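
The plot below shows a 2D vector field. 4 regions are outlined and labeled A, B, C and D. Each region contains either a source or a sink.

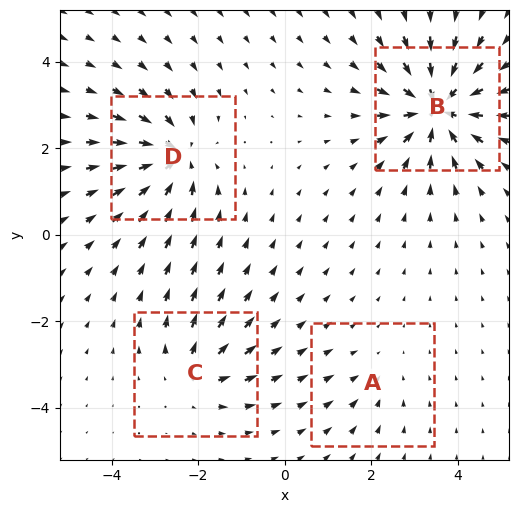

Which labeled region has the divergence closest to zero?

Divergence at each region's feature centre — A: about -2, B: about -8, C: about +4, D: about -6. Region A is closest to zero.

A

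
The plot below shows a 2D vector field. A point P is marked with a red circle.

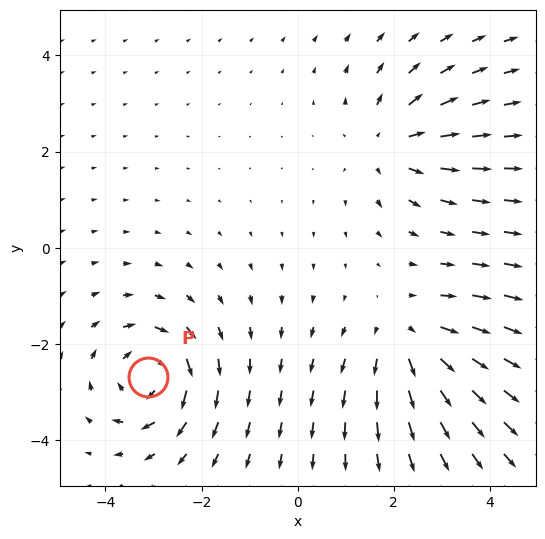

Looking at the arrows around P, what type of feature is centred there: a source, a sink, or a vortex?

vortex

At P (-3.1, -2.7) the arrows circulate clockwise. Divergence ≈0, curl about -5 — near-zero divergence with nonzero curl is a vortex.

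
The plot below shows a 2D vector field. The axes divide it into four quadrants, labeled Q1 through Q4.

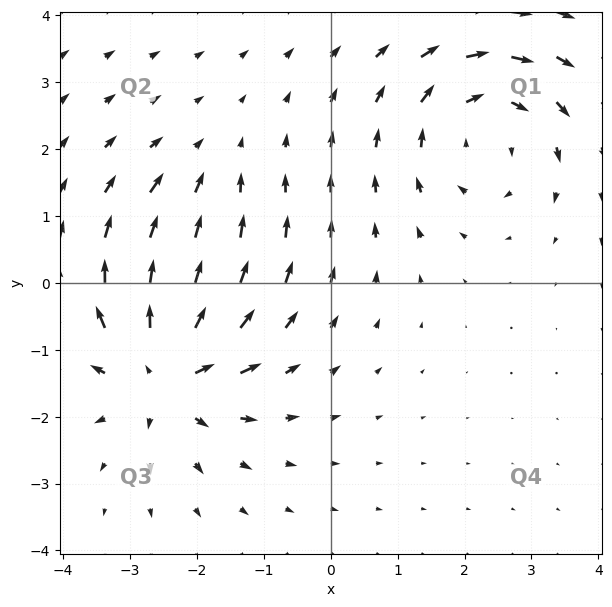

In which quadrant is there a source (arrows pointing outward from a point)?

Q3

The source sits at approximately (-2.5, -1.3), which lies in quadrant Q3. The divergence there is about +5, positive as expected for a source.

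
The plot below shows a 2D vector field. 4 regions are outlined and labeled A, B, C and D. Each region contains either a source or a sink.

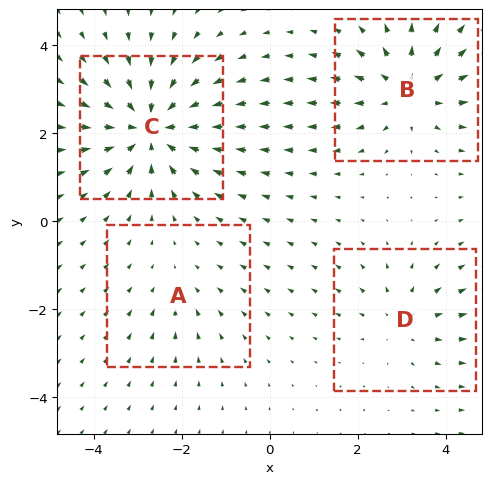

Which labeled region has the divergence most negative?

Divergence at each region's feature centre — A: about -2, B: about +5, C: about -6, D: about +3. Region C is most negative.

C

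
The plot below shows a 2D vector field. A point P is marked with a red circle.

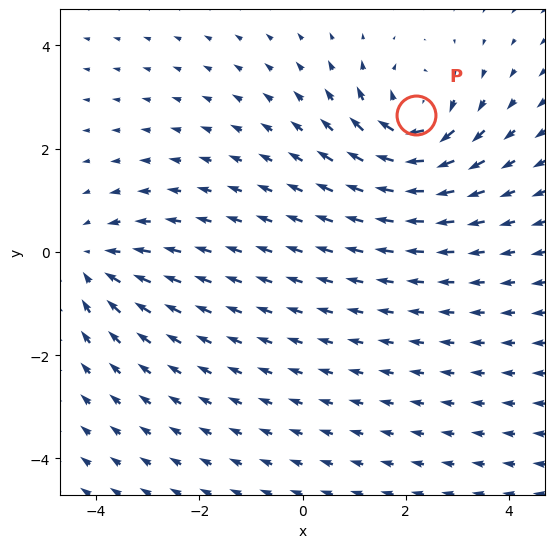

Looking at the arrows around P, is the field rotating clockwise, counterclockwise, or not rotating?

Near P at (2.2, 2.6) the arrows circulate clockwise. The curl (z-component) there is about -5; negative curl means clockwise rotation.

clockwise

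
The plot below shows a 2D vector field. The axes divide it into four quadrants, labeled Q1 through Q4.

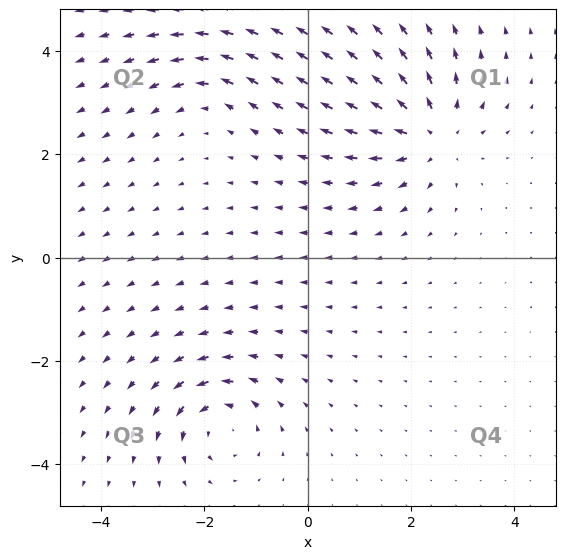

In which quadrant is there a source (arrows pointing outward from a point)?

The source sits at approximately (2.4, 2.4), which lies in quadrant Q1. The divergence there is about +5, positive as expected for a source.

Q1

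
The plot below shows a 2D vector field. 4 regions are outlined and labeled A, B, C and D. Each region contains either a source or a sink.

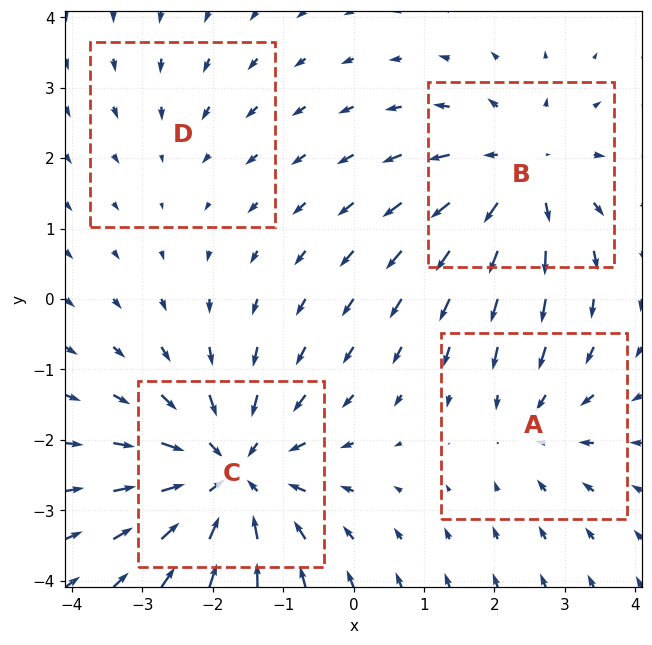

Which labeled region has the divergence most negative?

Divergence at each region's feature centre — A: about -3, B: about +4, C: about -6, D: about -2. Region C is most negative.

C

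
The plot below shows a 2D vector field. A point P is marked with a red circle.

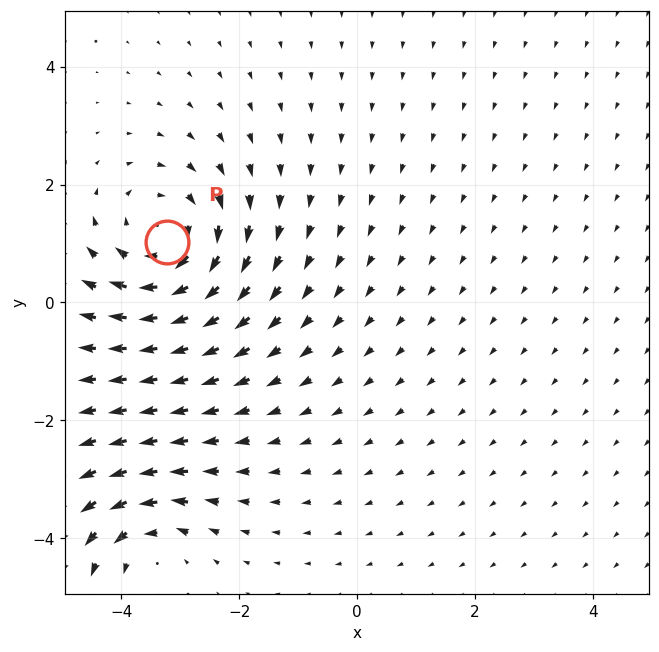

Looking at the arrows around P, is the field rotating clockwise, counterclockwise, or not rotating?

clockwise

Near P at (-3.2, 1.0) the arrows circulate clockwise. The curl (z-component) there is about -4; negative curl means clockwise rotation.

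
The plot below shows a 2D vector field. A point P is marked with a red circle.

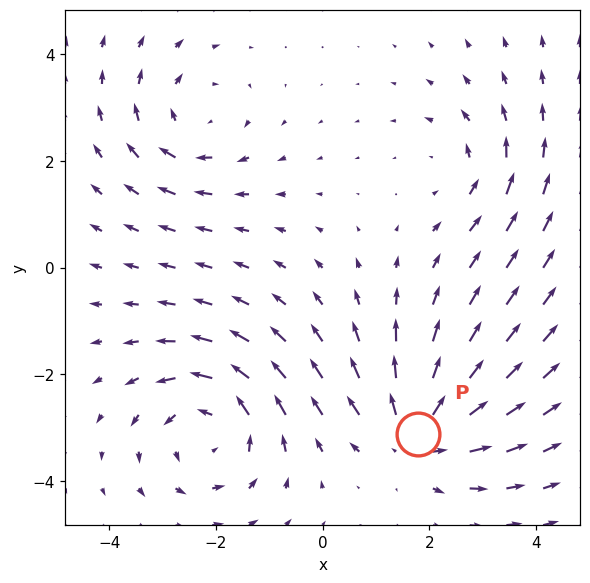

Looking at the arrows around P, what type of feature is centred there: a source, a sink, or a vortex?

At P (1.8, -3.1) the arrows spread outward. Divergence about +5, curl ≈0 — positive divergence with near-zero curl is a source.

source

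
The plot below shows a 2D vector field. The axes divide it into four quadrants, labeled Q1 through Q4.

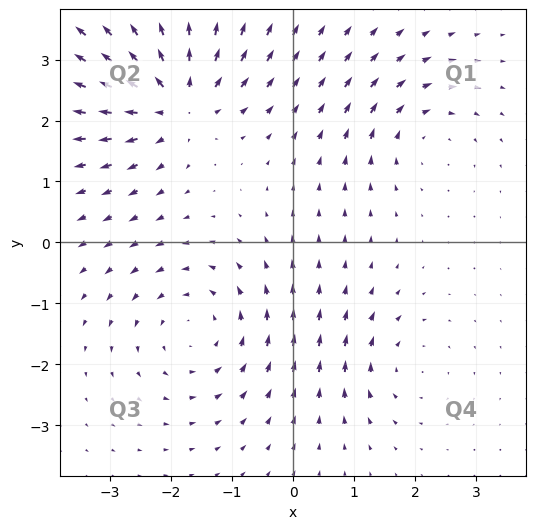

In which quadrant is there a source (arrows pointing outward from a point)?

The source sits at approximately (-1.9, 2.3), which lies in quadrant Q2. The divergence there is about +5, positive as expected for a source.

Q2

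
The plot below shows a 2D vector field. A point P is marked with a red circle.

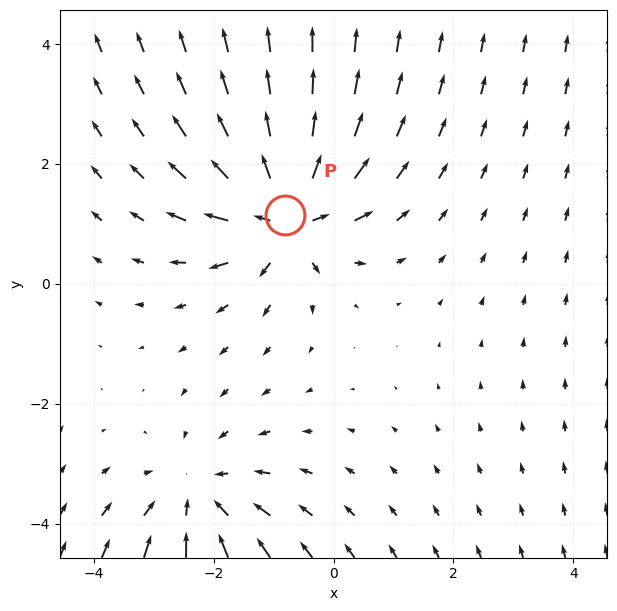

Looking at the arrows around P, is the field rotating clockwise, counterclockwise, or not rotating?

Near P at (-0.8, 1.1) the arrows show no circulation. The curl there is ≈0.

not rotating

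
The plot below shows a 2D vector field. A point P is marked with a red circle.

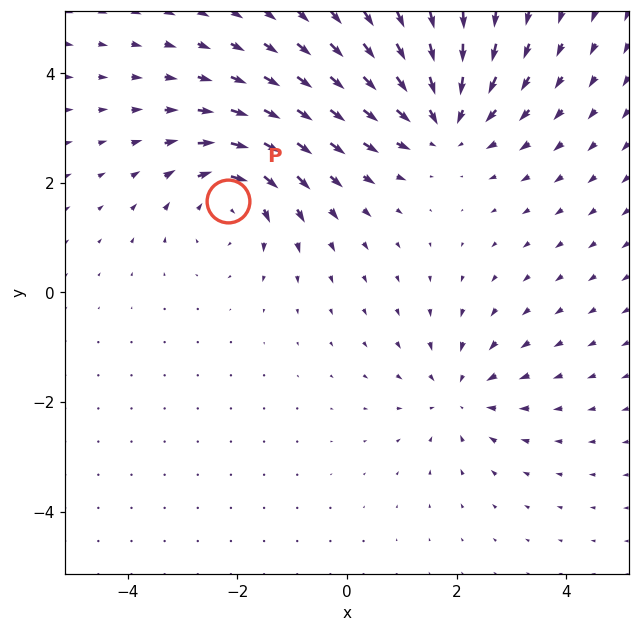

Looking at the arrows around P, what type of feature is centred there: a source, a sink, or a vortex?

vortex

At P (-2.2, 1.7) the arrows circulate clockwise. Divergence ≈0, curl about -4 — near-zero divergence with nonzero curl is a vortex.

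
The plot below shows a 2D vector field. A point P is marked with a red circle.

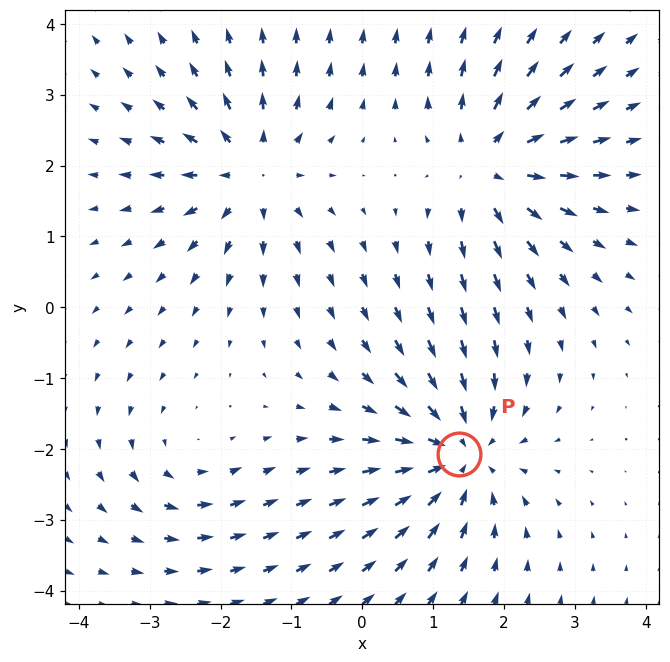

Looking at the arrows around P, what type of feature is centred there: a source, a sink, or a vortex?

At P (1.4, -2.1) the arrows converge inward. Divergence about -5, curl ≈0 — negative divergence with near-zero curl is a sink.

sink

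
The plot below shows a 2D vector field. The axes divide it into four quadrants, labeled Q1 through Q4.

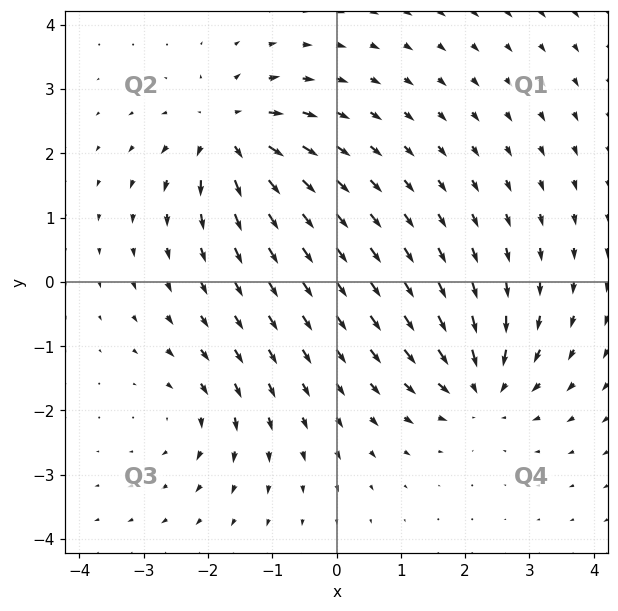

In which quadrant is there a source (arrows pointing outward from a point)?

Q2

The source sits at approximately (-1.7, 2.3), which lies in quadrant Q2. The divergence there is about +7, positive as expected for a source.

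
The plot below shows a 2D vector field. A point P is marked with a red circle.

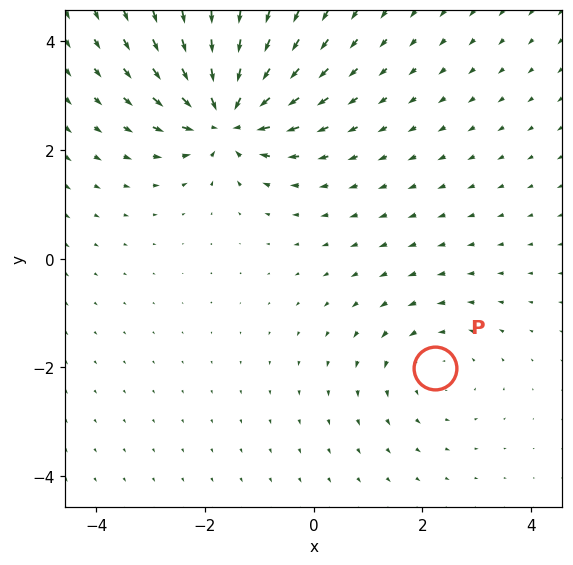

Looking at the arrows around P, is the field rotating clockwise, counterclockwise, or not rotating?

counterclockwise

Near P at (2.2, -2.0) the arrows circulate counterclockwise. The curl (z-component) there is about +2; positive curl means counterclockwise rotation.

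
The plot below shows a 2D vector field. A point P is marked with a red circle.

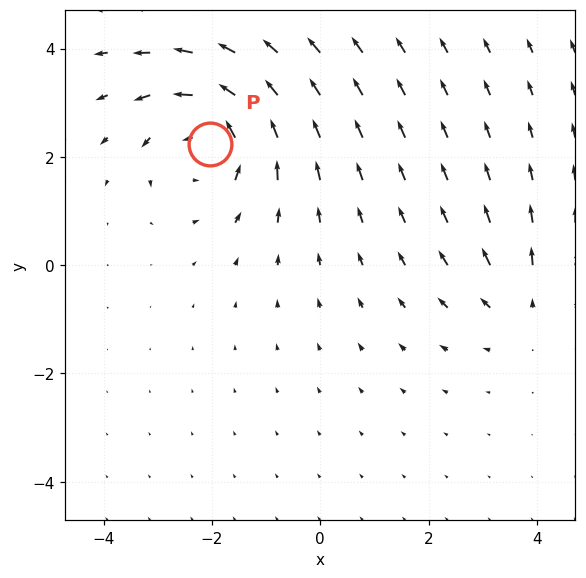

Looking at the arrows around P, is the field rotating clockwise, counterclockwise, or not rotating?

counterclockwise

Near P at (-2.0, 2.2) the arrows circulate counterclockwise. The curl (z-component) there is about +5; positive curl means counterclockwise rotation.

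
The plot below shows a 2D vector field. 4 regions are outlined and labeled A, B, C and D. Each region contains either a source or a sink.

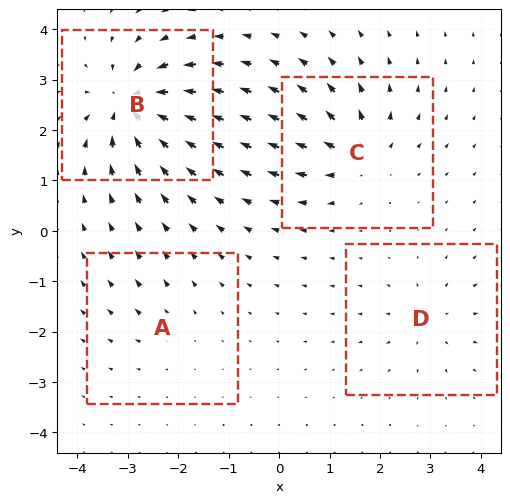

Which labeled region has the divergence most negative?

Divergence at each region's feature centre — A: about +2, B: about -9, C: about +6, D: about +4. Region B is most negative.

B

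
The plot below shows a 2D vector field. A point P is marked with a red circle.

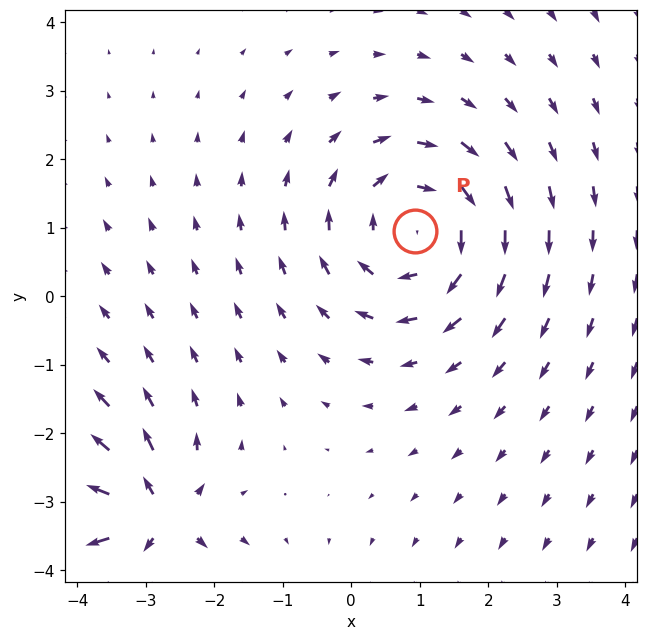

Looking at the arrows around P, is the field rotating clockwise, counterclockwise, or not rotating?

clockwise

Near P at (0.9, 1.0) the arrows circulate clockwise. The curl (z-component) there is about -3; negative curl means clockwise rotation.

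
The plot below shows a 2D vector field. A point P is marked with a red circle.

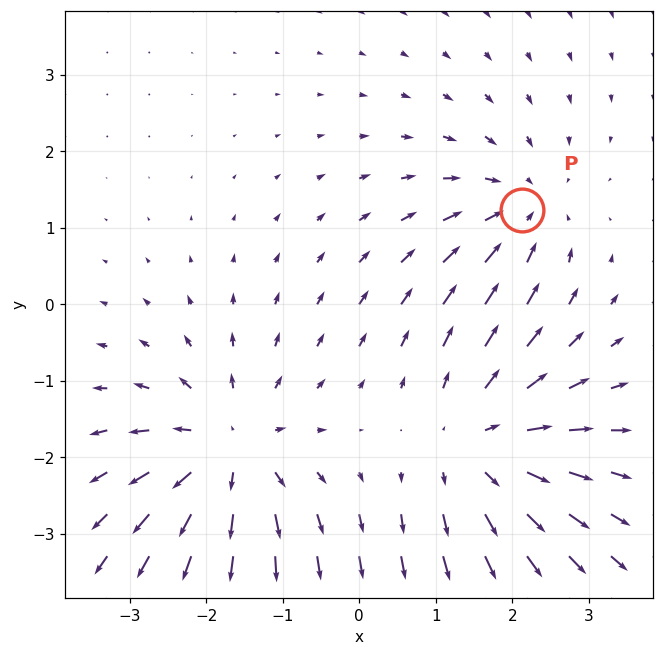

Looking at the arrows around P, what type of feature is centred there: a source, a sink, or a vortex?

At P (2.1, 1.2) the arrows converge inward. Divergence about -4, curl ≈0 — negative divergence with near-zero curl is a sink.

sink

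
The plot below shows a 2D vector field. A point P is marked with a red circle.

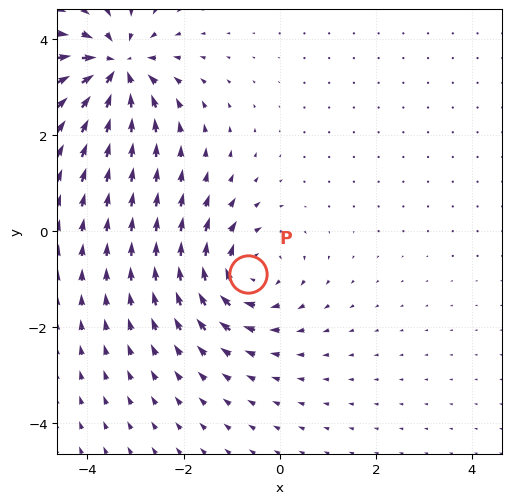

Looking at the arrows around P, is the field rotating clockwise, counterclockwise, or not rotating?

Near P at (-0.7, -0.9) the arrows circulate clockwise. The curl (z-component) there is about -4; negative curl means clockwise rotation.

clockwise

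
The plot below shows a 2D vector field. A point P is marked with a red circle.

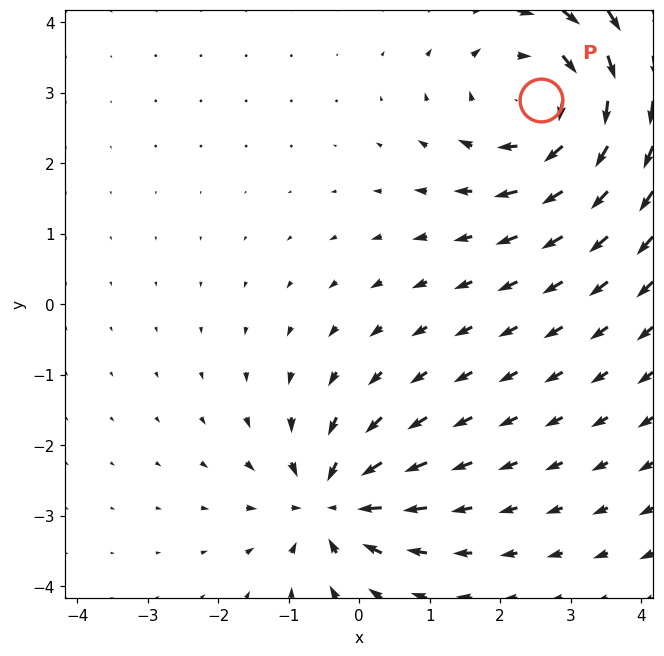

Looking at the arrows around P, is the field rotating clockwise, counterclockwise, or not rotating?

Near P at (2.6, 2.9) the arrows circulate clockwise. The curl (z-component) there is about -3; negative curl means clockwise rotation.

clockwise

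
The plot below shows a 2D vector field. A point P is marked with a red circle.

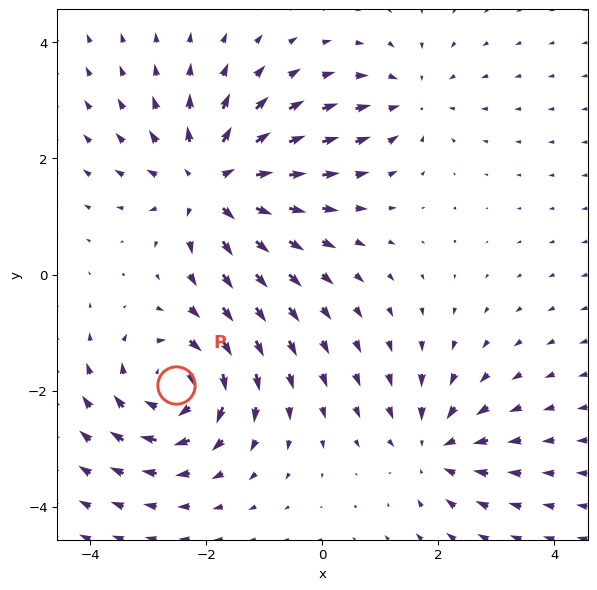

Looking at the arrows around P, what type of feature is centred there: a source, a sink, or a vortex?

vortex

At P (-2.5, -1.9) the arrows circulate clockwise. Divergence ≈0, curl about -5 — near-zero divergence with nonzero curl is a vortex.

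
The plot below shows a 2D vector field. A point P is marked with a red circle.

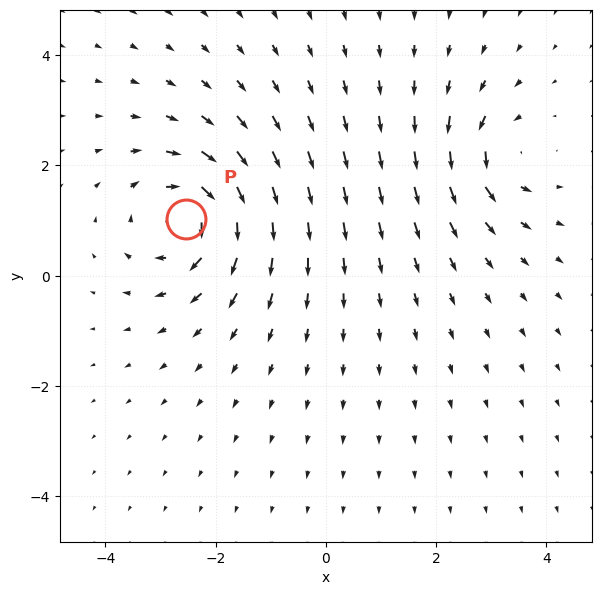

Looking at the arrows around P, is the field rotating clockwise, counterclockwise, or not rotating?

Near P at (-2.5, 1.0) the arrows circulate clockwise. The curl (z-component) there is about -5; negative curl means clockwise rotation.

clockwise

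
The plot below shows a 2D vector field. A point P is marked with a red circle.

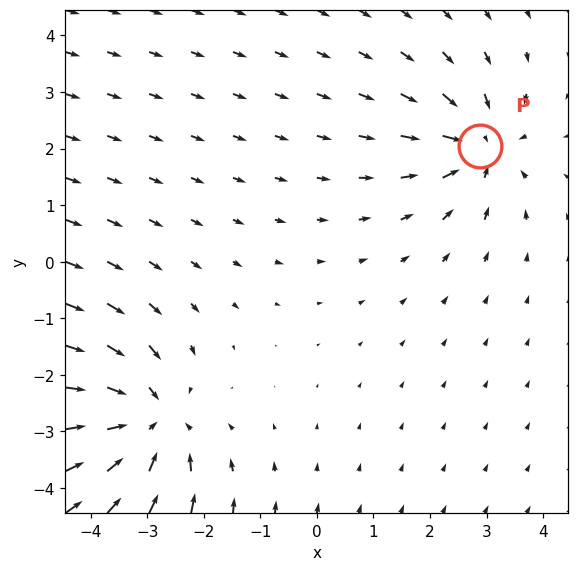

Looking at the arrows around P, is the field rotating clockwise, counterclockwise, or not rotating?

Near P at (2.9, 2.0) the arrows show no circulation. The curl there is ≈0.

not rotating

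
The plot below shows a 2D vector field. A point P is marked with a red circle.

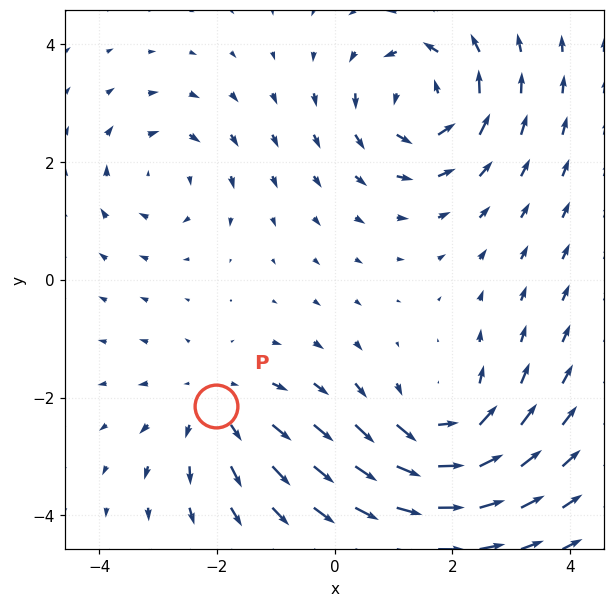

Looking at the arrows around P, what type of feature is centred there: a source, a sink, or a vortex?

At P (-2.0, -2.1) the arrows spread outward. Divergence about +3, curl ≈0 — positive divergence with near-zero curl is a source.

source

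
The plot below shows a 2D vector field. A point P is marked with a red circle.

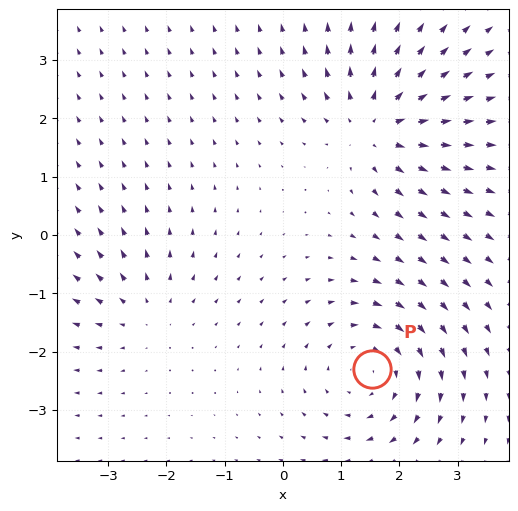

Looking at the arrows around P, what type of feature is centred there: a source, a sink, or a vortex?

vortex

At P (1.5, -2.3) the arrows circulate clockwise. Divergence ≈0, curl about -4 — near-zero divergence with nonzero curl is a vortex.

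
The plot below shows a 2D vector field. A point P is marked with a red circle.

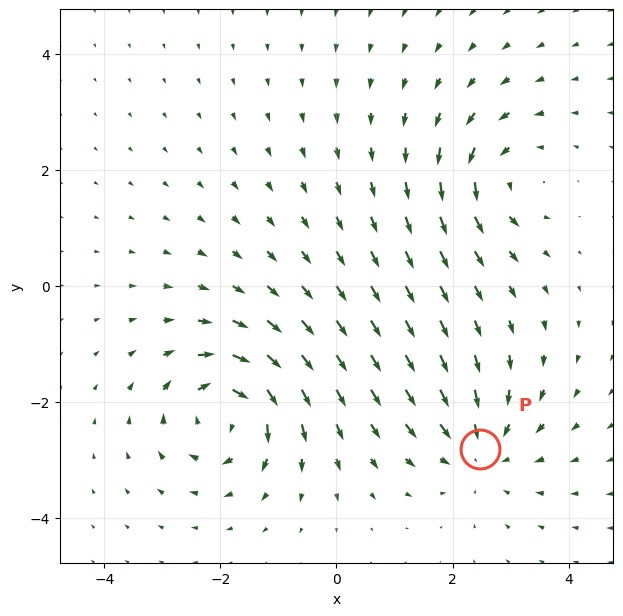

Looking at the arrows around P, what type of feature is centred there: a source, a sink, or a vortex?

sink

At P (2.5, -2.8) the arrows converge inward. Divergence about -4, curl ≈0 — negative divergence with near-zero curl is a sink.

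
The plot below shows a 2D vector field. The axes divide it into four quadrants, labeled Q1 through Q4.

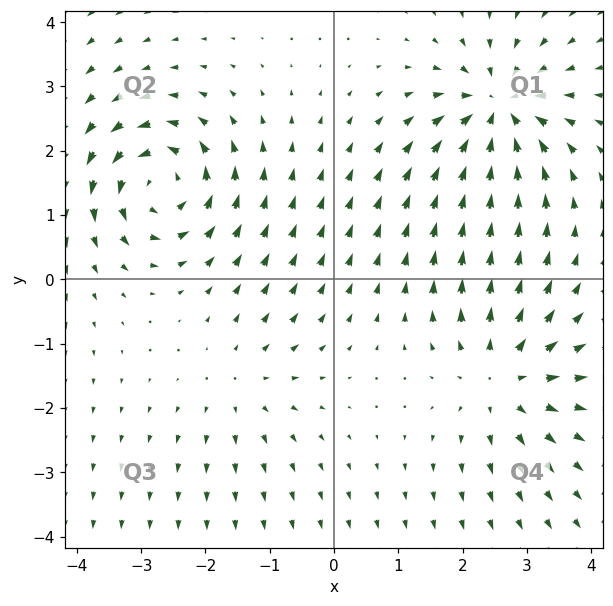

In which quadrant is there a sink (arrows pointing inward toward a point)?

Q1

The sink sits at approximately (2.6, 2.6), which lies in quadrant Q1. The divergence there is about -7, negative as expected for a sink.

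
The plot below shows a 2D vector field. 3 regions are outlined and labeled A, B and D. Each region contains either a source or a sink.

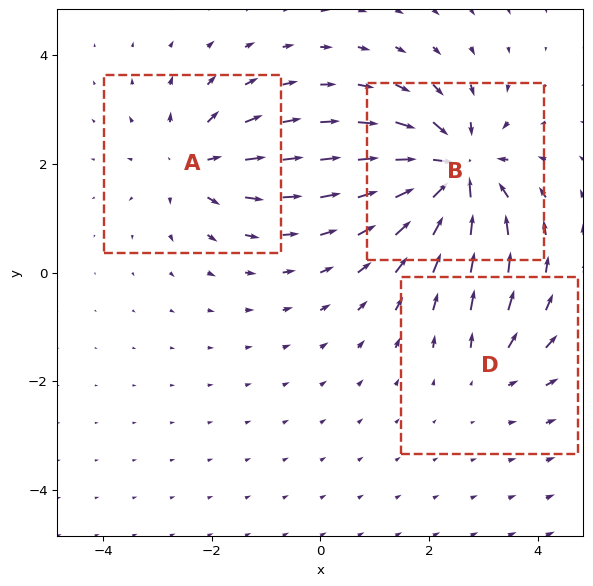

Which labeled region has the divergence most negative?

Divergence at each region's feature centre — A: about +3, B: about -6, D: about +2. Region B is most negative.

B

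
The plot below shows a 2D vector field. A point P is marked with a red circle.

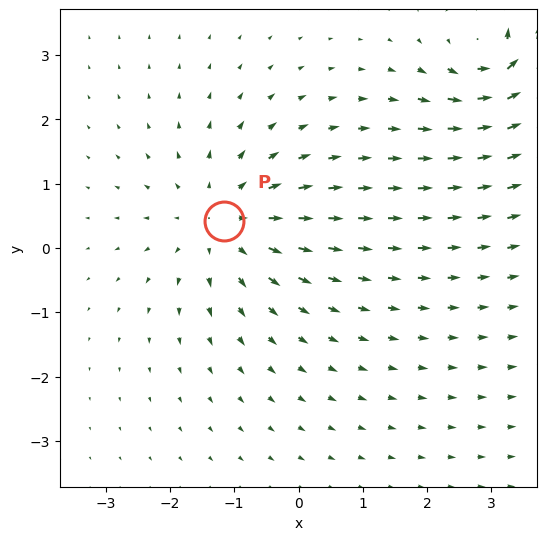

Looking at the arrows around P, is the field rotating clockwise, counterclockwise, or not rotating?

Near P at (-1.2, 0.4) the arrows show no circulation. The curl there is ≈0.

not rotating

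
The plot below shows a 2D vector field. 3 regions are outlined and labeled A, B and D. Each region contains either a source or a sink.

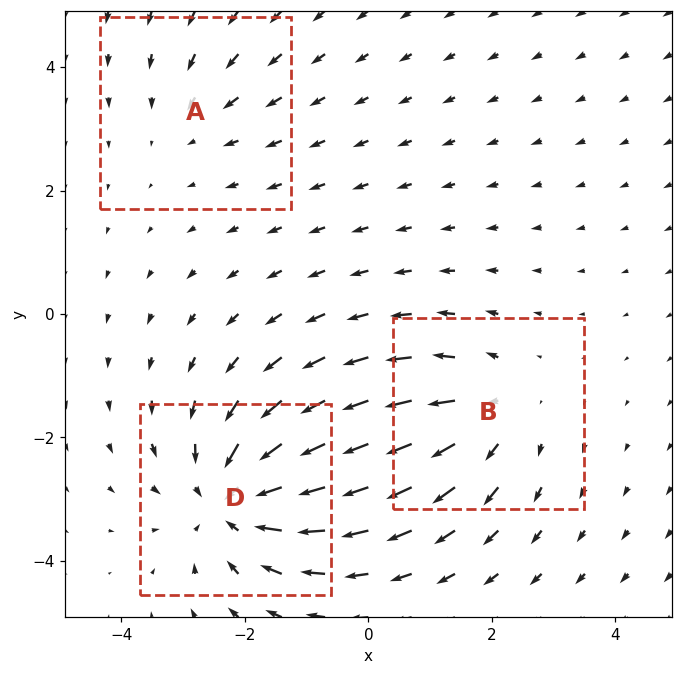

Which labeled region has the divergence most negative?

D

Divergence at each region's feature centre — A: about -2, B: about +3, D: about -4. Region D is most negative.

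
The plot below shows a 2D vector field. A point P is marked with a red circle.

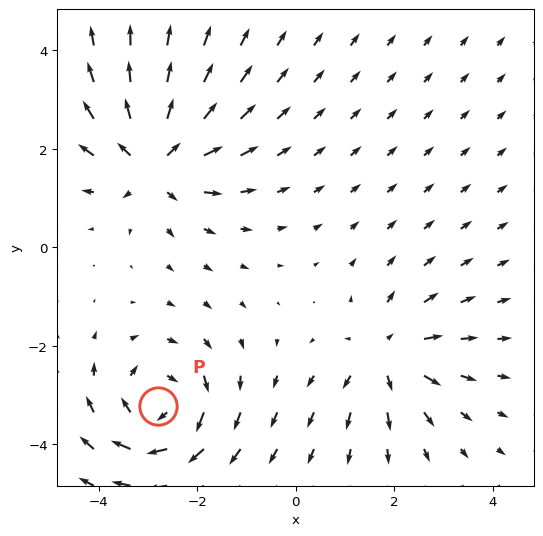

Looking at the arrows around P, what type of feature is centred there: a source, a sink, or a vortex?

vortex

At P (-2.8, -3.2) the arrows circulate clockwise. Divergence ≈0, curl about -5 — near-zero divergence with nonzero curl is a vortex.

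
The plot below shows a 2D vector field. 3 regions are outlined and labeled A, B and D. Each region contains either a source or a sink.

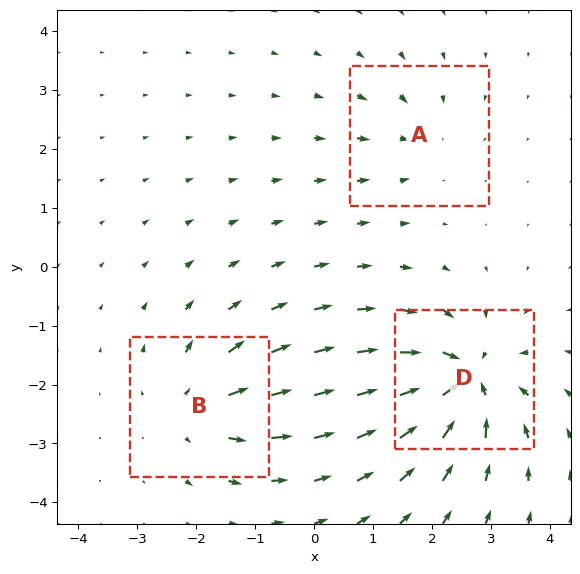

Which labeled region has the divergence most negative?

Divergence at each region's feature centre — A: about -2, B: about +4, D: about -6. Region D is most negative.

D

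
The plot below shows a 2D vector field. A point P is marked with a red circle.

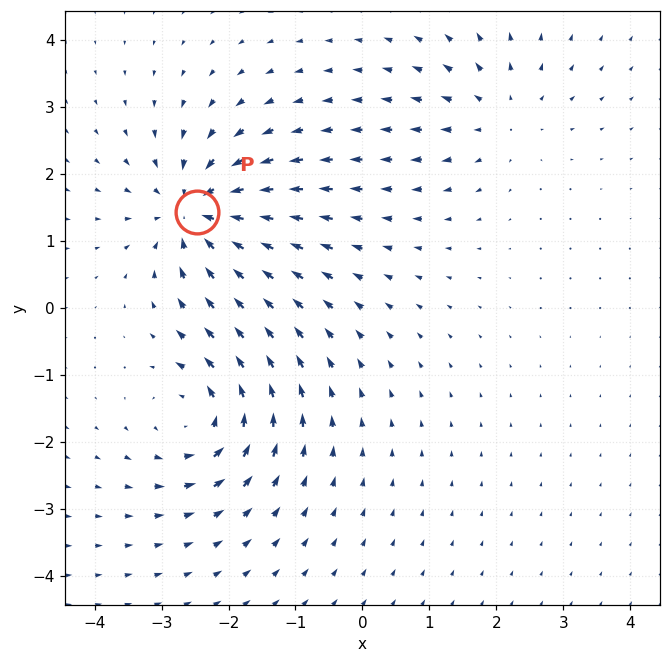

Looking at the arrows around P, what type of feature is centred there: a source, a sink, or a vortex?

sink

At P (-2.5, 1.4) the arrows converge inward. Divergence about -6, curl ≈0 — negative divergence with near-zero curl is a sink.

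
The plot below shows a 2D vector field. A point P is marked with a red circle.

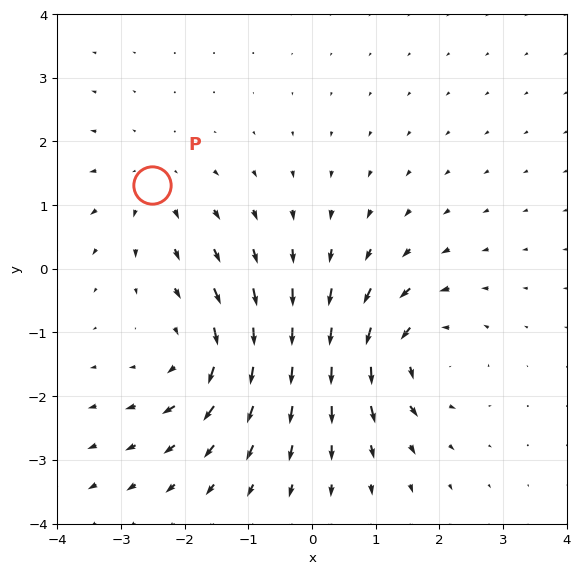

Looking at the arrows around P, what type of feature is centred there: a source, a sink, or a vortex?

source

At P (-2.5, 1.3) the arrows spread outward. Divergence about +3, curl ≈0 — positive divergence with near-zero curl is a source.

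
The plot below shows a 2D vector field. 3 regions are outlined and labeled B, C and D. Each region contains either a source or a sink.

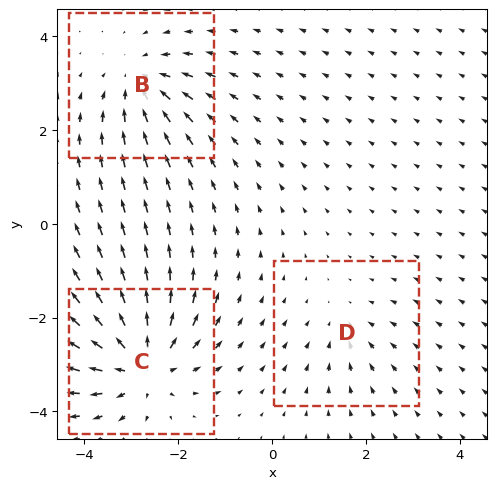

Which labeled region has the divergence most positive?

C

Divergence at each region's feature centre — B: about -4, C: about +5, D: about -2. Region C is most positive.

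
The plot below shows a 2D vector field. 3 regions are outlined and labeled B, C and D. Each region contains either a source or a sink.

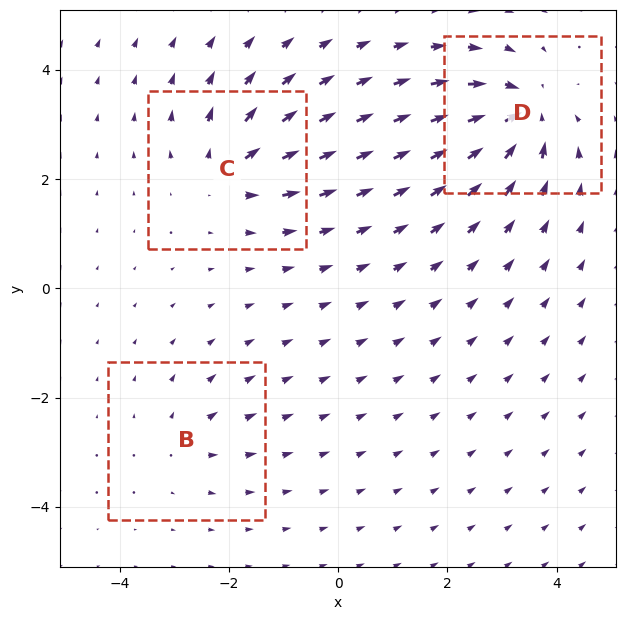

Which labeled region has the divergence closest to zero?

Divergence at each region's feature centre — B: about +2, C: about +4, D: about -6. Region B is closest to zero.

B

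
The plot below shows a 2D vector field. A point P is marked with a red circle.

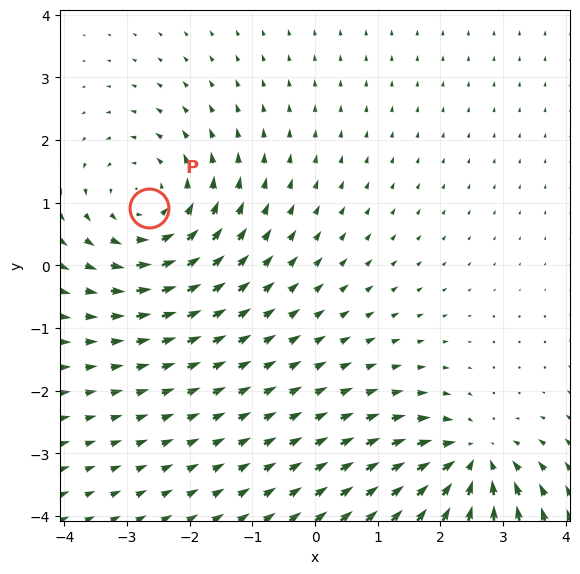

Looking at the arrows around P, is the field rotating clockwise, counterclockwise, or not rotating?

counterclockwise

Near P at (-2.6, 0.9) the arrows circulate counterclockwise. The curl (z-component) there is about +4; positive curl means counterclockwise rotation.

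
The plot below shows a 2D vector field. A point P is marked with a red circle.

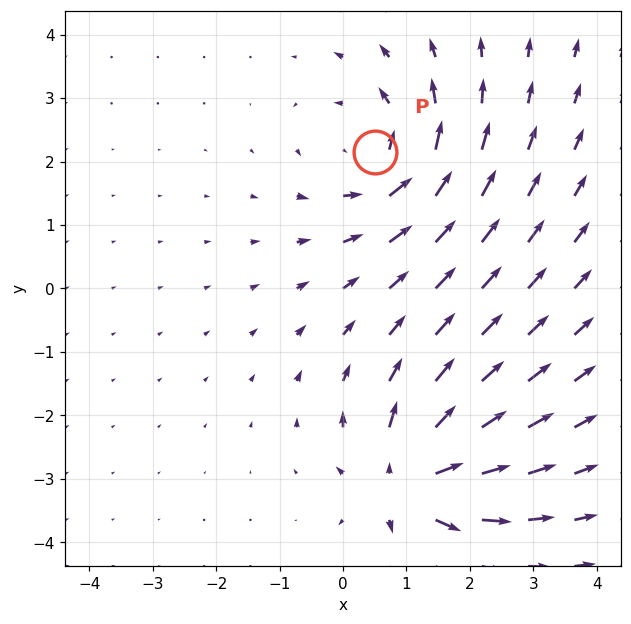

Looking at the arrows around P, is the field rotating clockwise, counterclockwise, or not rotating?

Near P at (0.5, 2.2) the arrows circulate counterclockwise. The curl (z-component) there is about +5; positive curl means counterclockwise rotation.

counterclockwise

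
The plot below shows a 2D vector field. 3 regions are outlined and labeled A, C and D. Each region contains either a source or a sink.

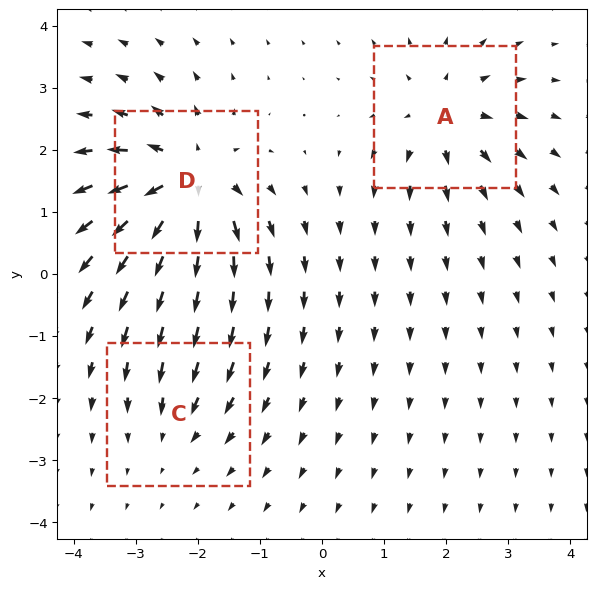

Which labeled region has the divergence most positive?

Divergence at each region's feature centre — A: about +4, C: about -2, D: about +6. Region D is most positive.

D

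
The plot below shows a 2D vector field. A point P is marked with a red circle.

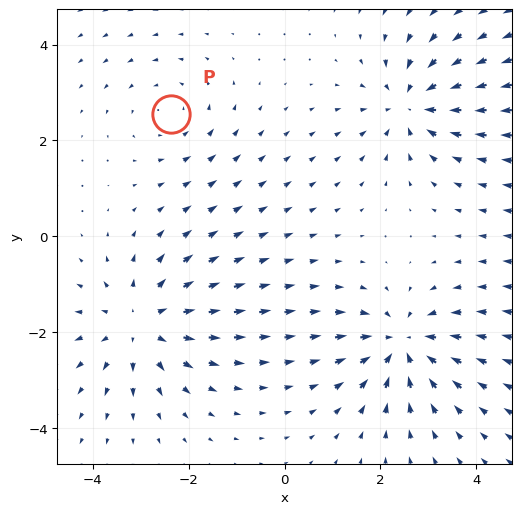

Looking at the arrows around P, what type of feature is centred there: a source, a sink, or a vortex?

At P (-2.4, 2.5) the arrows circulate counterclockwise. Divergence ≈0, curl about +2 — near-zero divergence with nonzero curl is a vortex.

vortex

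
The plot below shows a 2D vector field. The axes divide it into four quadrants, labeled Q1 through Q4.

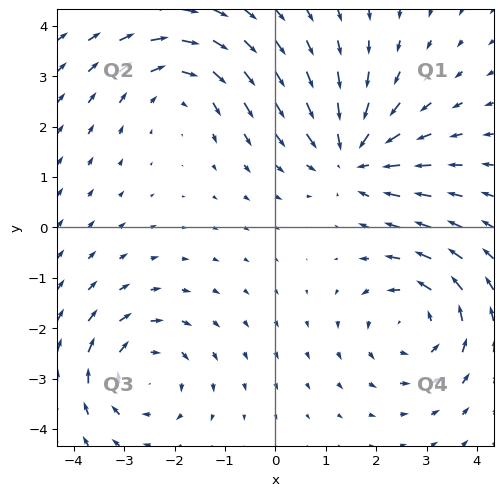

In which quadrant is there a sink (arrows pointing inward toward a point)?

The sink sits at approximately (1.5, 1.4), which lies in quadrant Q1. The divergence there is about -3, negative as expected for a sink.

Q1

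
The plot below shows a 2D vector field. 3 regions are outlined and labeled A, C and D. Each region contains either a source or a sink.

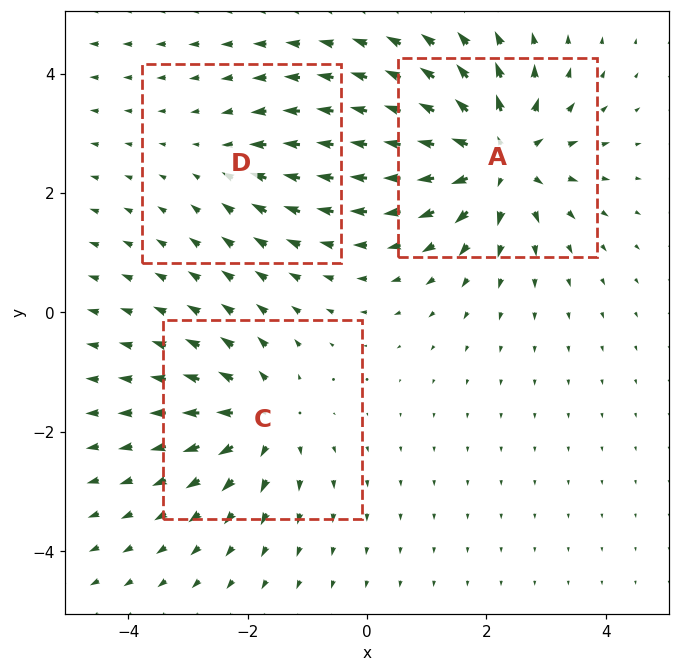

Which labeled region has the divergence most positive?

A

Divergence at each region's feature centre — A: about +5, C: about +4, D: about -2. Region A is most positive.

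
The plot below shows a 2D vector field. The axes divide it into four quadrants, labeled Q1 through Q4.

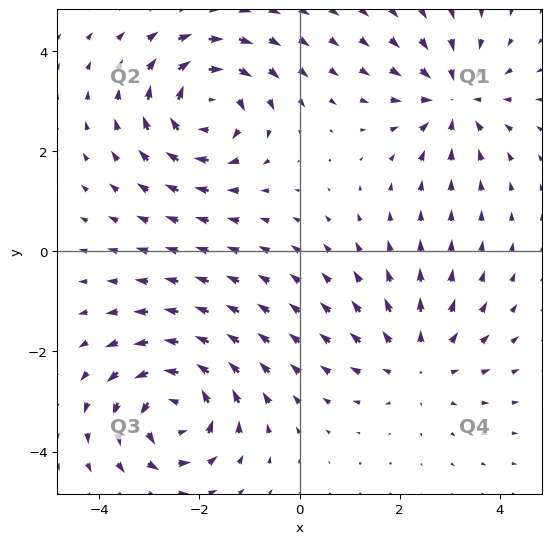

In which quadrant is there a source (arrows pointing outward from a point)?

Q4

The source sits at approximately (2.4, -2.2), which lies in quadrant Q4. The divergence there is about +2, positive as expected for a source.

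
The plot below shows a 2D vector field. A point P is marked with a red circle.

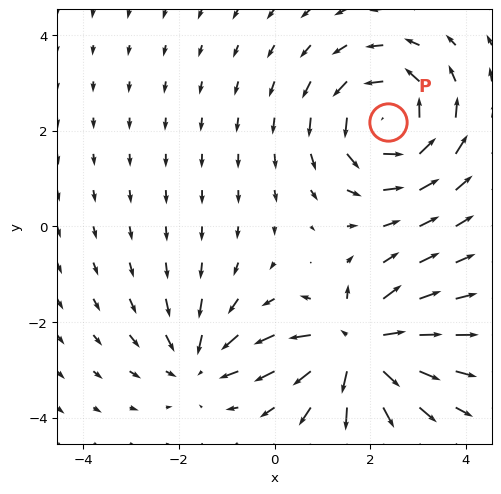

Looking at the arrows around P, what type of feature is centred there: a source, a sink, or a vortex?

vortex

At P (2.4, 2.2) the arrows circulate counterclockwise. Divergence ≈0, curl about +4 — near-zero divergence with nonzero curl is a vortex.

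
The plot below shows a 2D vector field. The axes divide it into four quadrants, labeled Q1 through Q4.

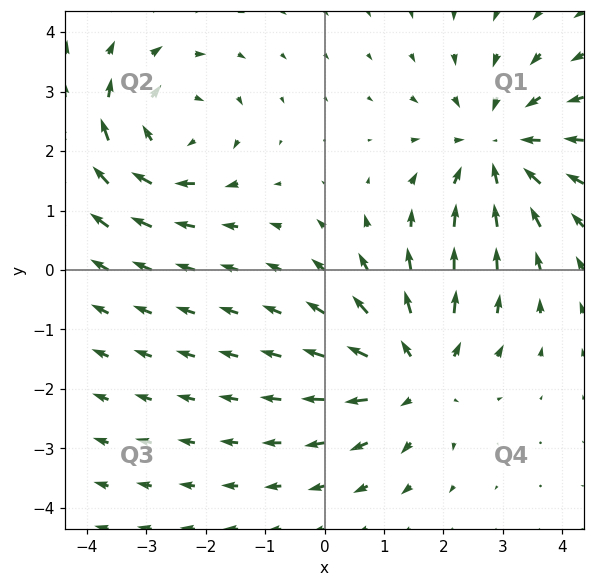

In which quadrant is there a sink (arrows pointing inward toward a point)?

Q1

The sink sits at approximately (2.9, 2.0), which lies in quadrant Q1. The divergence there is about -3, negative as expected for a sink.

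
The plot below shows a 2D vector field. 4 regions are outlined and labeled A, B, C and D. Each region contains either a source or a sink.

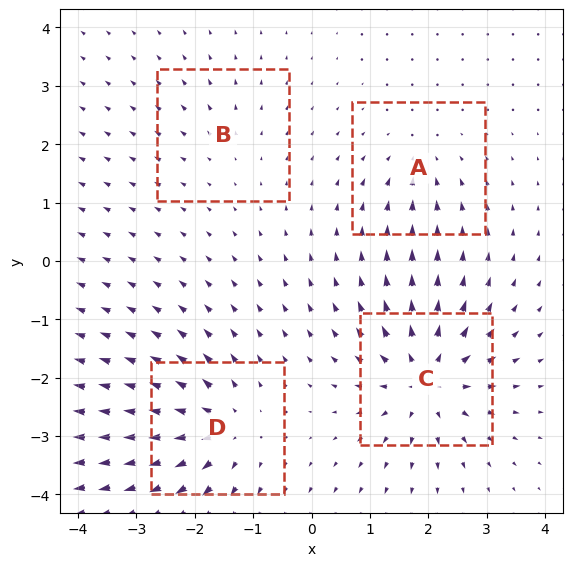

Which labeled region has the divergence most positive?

C

Divergence at each region's feature centre — A: about -4, B: about +2, C: about +8, D: about +6. Region C is most positive.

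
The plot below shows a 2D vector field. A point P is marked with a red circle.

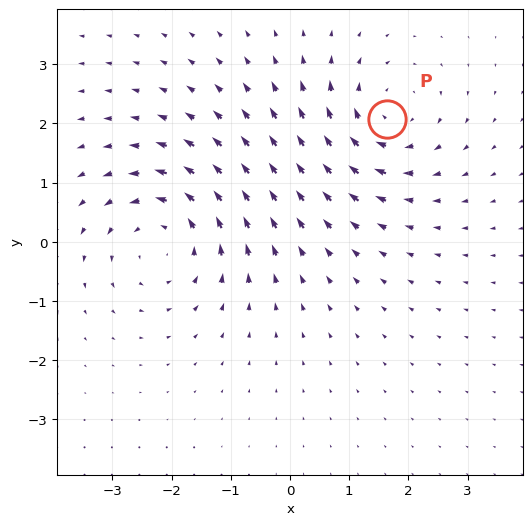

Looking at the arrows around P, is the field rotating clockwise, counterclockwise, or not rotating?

clockwise

Near P at (1.6, 2.1) the arrows circulate clockwise. The curl (z-component) there is about -4; negative curl means clockwise rotation.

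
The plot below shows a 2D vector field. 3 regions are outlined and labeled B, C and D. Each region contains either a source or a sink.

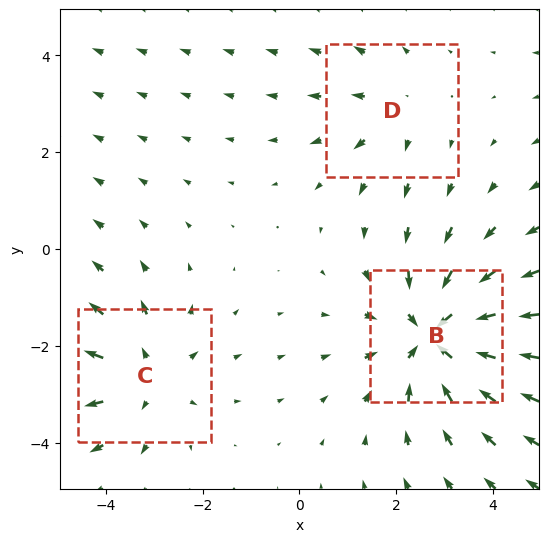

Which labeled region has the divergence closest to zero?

D

Divergence at each region's feature centre — B: about -4, C: about +3, D: about +2. Region D is closest to zero.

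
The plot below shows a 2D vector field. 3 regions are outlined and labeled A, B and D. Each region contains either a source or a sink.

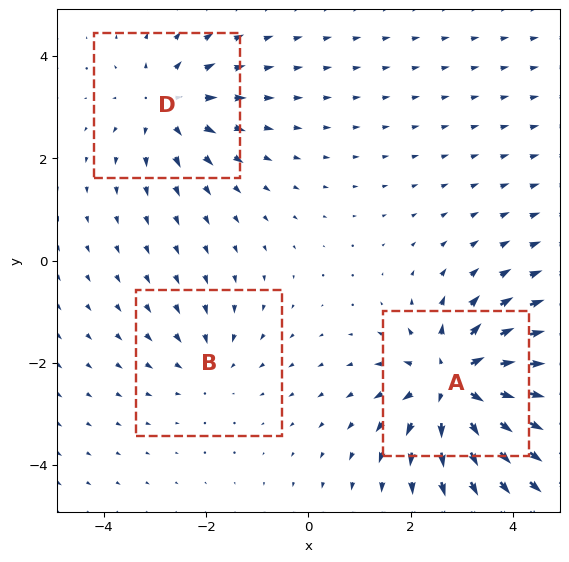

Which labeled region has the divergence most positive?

A

Divergence at each region's feature centre — A: about +6, B: about -2, D: about +3. Region A is most positive.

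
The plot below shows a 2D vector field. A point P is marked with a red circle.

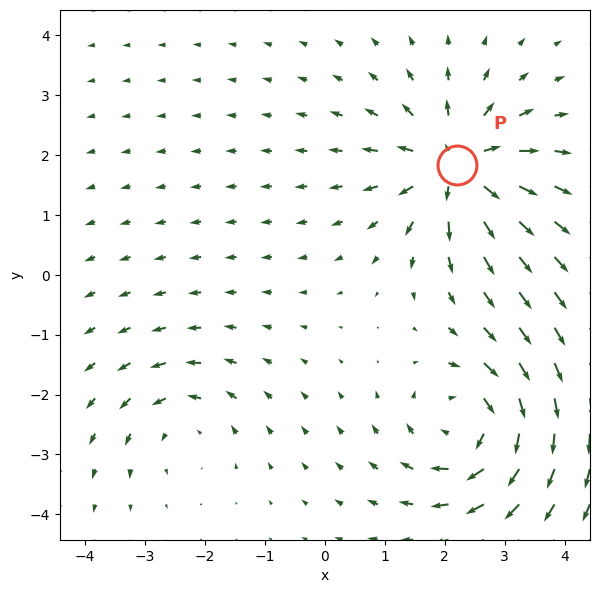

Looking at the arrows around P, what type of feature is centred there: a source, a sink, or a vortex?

source

At P (2.2, 1.8) the arrows spread outward. Divergence about +6, curl ≈0 — positive divergence with near-zero curl is a source.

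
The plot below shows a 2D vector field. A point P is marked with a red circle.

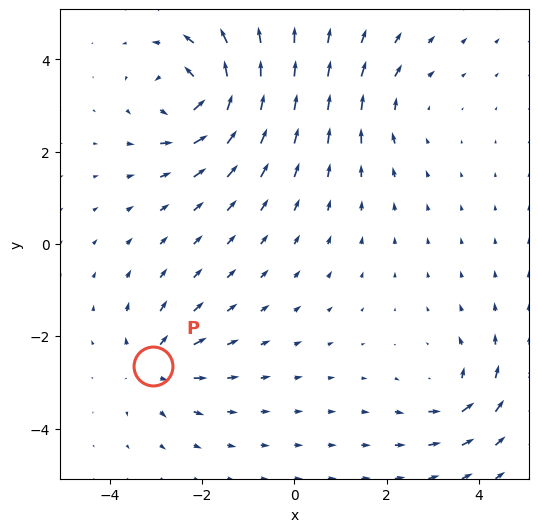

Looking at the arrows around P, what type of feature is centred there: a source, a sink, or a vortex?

source

At P (-3.1, -2.6) the arrows spread outward. Divergence about +4, curl ≈0 — positive divergence with near-zero curl is a source.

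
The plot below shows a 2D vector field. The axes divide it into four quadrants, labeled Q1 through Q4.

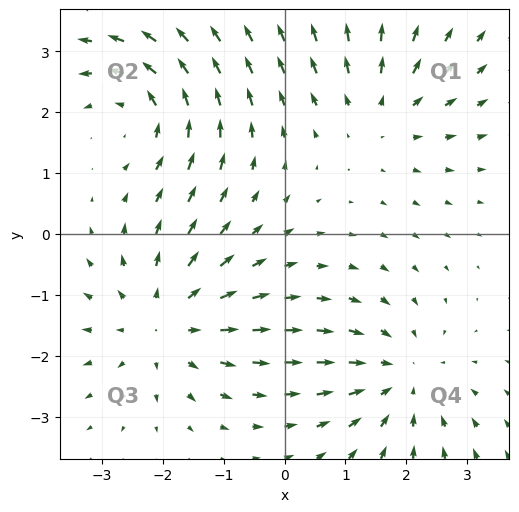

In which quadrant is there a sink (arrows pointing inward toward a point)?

The sink sits at approximately (1.9, -2.4), which lies in quadrant Q4. The divergence there is about -3, negative as expected for a sink.

Q4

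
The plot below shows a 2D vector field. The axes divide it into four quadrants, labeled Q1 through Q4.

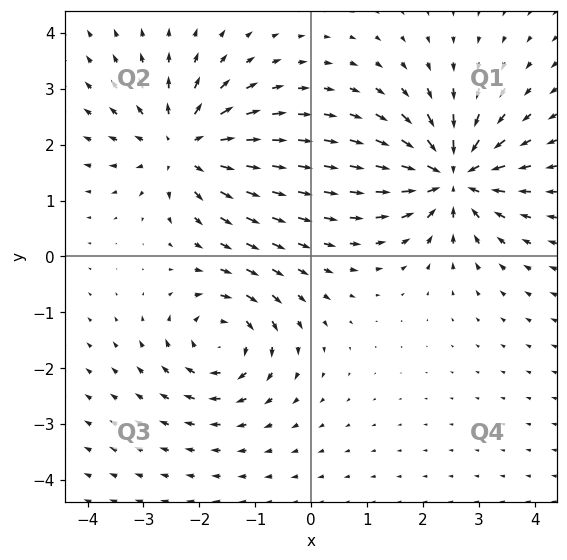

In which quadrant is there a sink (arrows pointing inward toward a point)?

The sink sits at approximately (2.5, 1.4), which lies in quadrant Q1. The divergence there is about -5, negative as expected for a sink.

Q1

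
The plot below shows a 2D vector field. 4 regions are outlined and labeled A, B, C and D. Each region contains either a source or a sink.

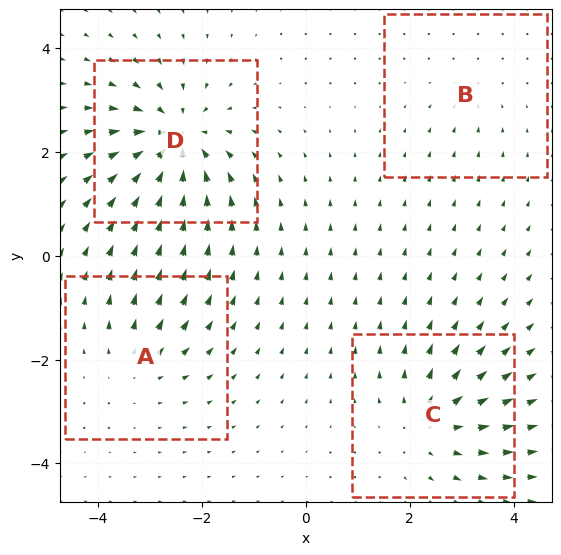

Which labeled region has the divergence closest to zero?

Divergence at each region's feature centre — A: about +4, B: about -2, C: about +5, D: about -8. Region B is closest to zero.

B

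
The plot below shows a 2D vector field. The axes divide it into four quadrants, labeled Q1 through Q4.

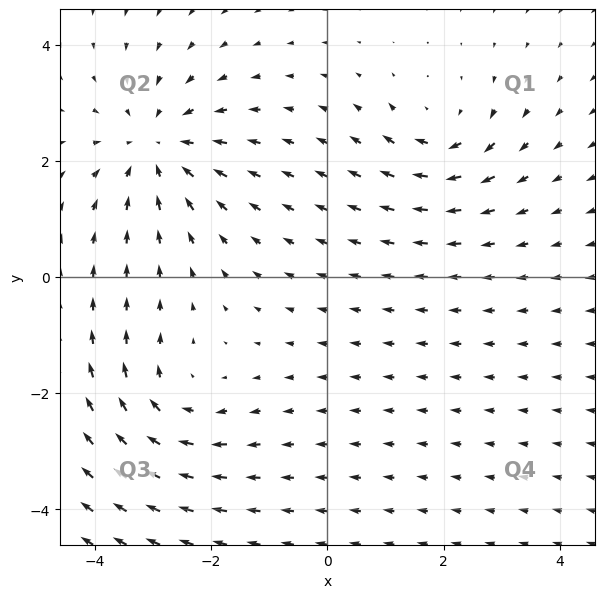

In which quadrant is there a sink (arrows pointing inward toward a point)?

Q2

The sink sits at approximately (-2.9, 2.2), which lies in quadrant Q2. The divergence there is about -4, negative as expected for a sink.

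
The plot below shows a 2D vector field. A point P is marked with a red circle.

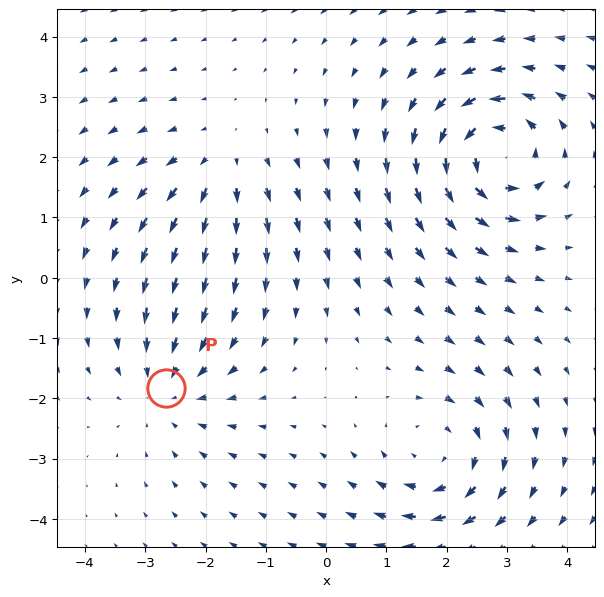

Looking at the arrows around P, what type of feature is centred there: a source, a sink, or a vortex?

At P (-2.6, -1.8) the arrows converge inward. Divergence about -3, curl ≈0 — negative divergence with near-zero curl is a sink.

sink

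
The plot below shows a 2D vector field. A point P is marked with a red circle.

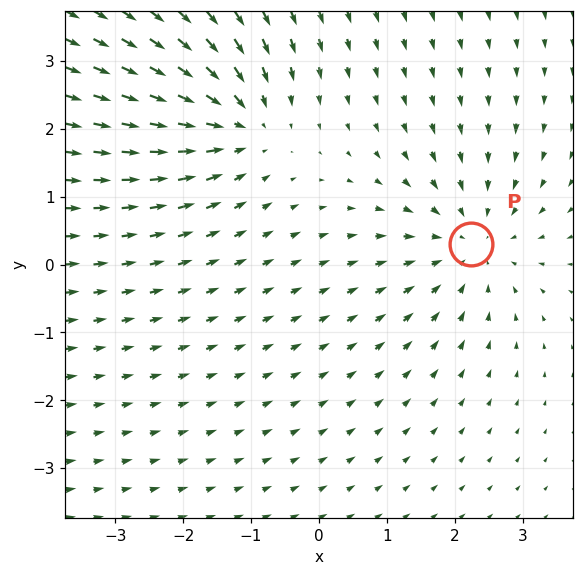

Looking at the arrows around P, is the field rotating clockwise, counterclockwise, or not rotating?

Near P at (2.2, 0.3) the arrows show no circulation. The curl there is ≈0.

not rotating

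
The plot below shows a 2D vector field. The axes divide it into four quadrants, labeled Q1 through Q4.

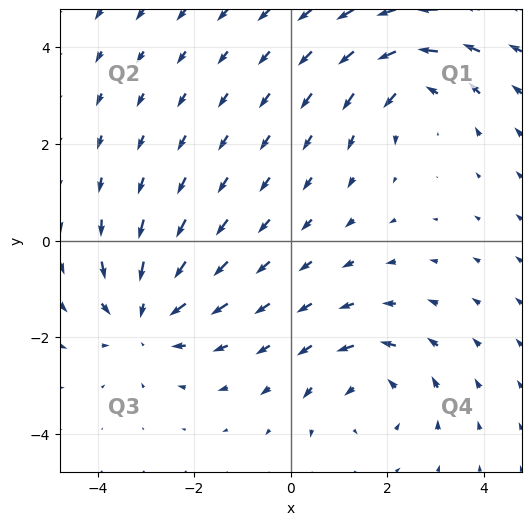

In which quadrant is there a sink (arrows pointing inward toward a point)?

Q3

The sink sits at approximately (-3.0, -1.6), which lies in quadrant Q3. The divergence there is about -3, negative as expected for a sink.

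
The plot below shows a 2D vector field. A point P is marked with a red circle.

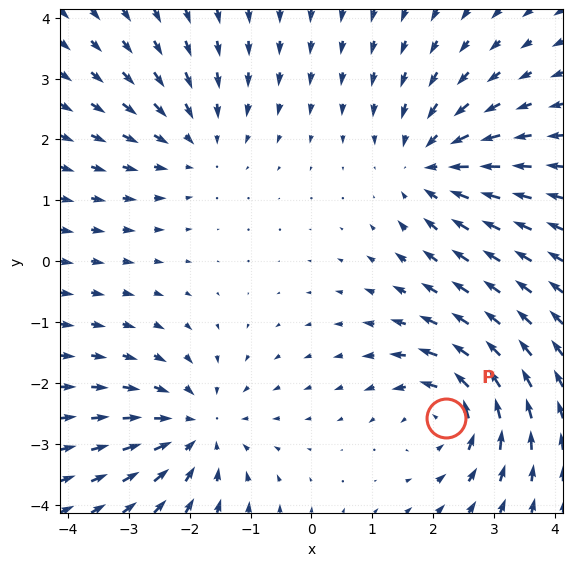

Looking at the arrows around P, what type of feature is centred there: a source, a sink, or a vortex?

vortex

At P (2.2, -2.6) the arrows circulate counterclockwise. Divergence ≈0, curl about +6 — near-zero divergence with nonzero curl is a vortex.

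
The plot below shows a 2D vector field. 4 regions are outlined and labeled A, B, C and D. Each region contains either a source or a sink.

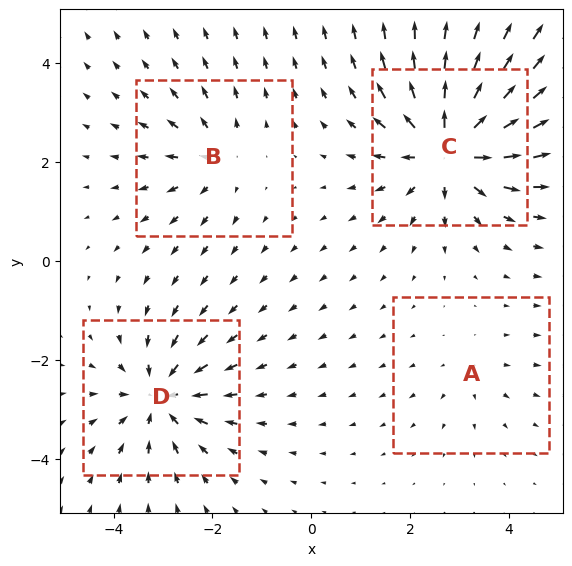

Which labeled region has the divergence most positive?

C

Divergence at each region's feature centre — A: about +2, B: about +4, C: about +8, D: about -6. Region C is most positive.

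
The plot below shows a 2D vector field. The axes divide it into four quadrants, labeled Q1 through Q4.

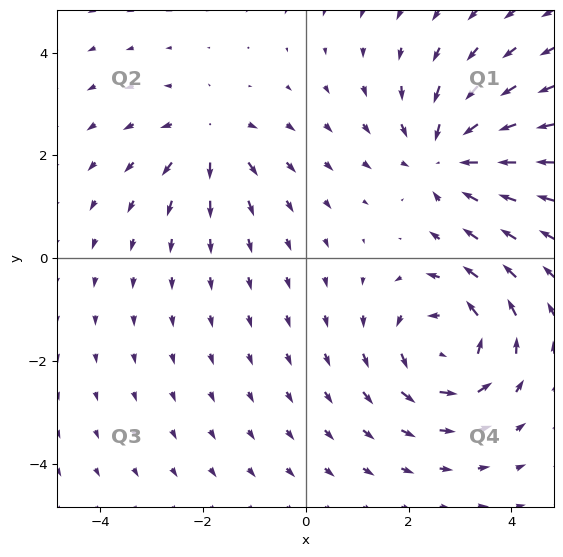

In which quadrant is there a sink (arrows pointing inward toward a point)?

The sink sits at approximately (2.7, 2.0), which lies in quadrant Q1. The divergence there is about -4, negative as expected for a sink.

Q1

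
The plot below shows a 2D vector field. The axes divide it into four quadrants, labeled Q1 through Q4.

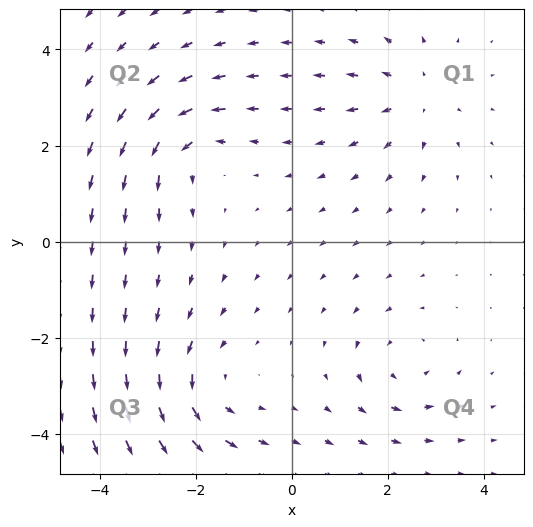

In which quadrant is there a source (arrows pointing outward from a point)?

The source sits at approximately (2.6, 3.0), which lies in quadrant Q1. The divergence there is about +3, positive as expected for a source.

Q1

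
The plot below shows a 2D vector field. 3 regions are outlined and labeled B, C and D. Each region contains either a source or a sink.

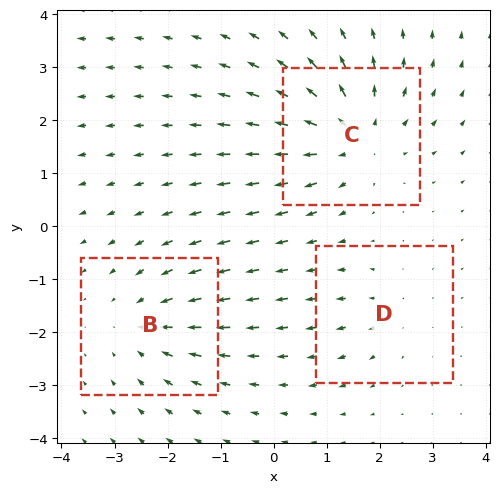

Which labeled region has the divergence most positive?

Divergence at each region's feature centre — B: about -3, C: about +4, D: about +2. Region C is most positive.

C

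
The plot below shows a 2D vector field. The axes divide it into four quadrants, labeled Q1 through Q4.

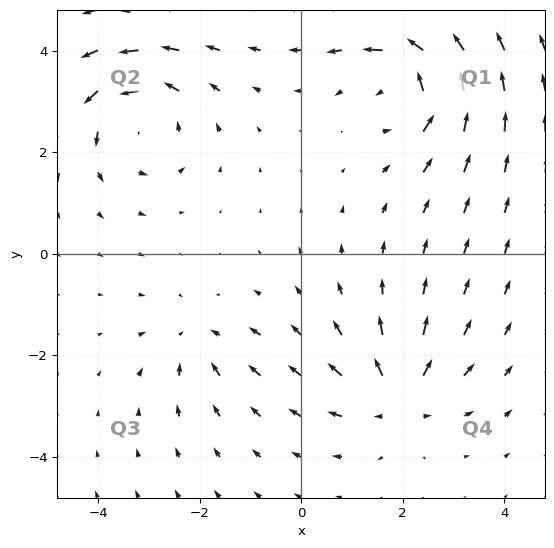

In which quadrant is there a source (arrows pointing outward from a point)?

The source sits at approximately (1.9, -2.8), which lies in quadrant Q4. The divergence there is about +5, positive as expected for a source.

Q4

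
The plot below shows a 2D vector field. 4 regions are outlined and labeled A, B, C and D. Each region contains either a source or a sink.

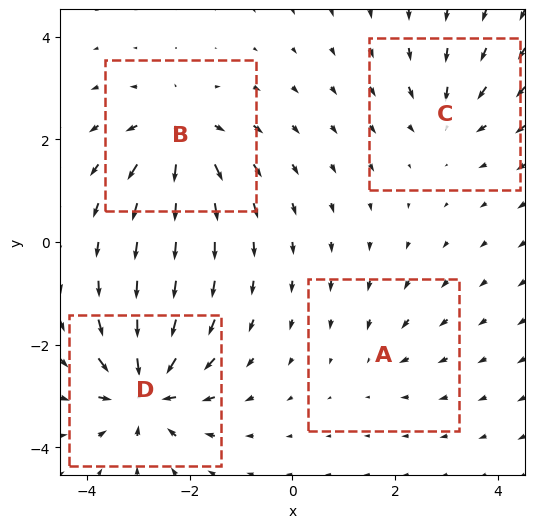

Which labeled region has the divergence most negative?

Divergence at each region's feature centre — A: about -3, B: about +6, C: about -4, D: about -8. Region D is most negative.

D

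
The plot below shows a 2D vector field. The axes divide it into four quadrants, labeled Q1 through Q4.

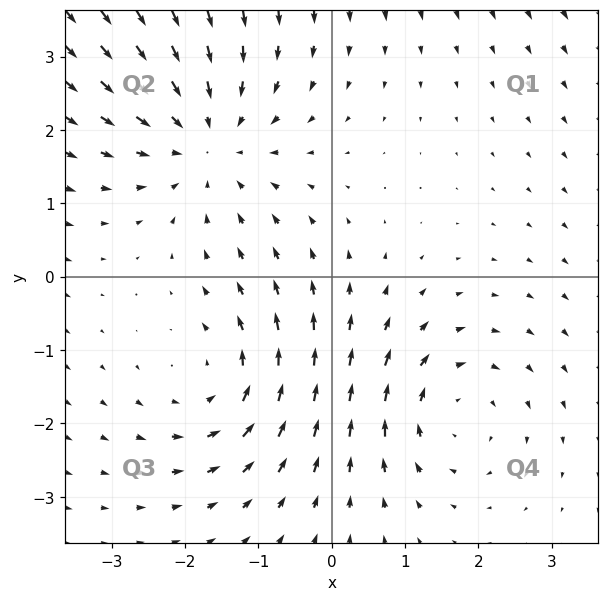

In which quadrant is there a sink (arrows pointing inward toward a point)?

The sink sits at approximately (-1.7, 1.8), which lies in quadrant Q2. The divergence there is about -3, negative as expected for a sink.

Q2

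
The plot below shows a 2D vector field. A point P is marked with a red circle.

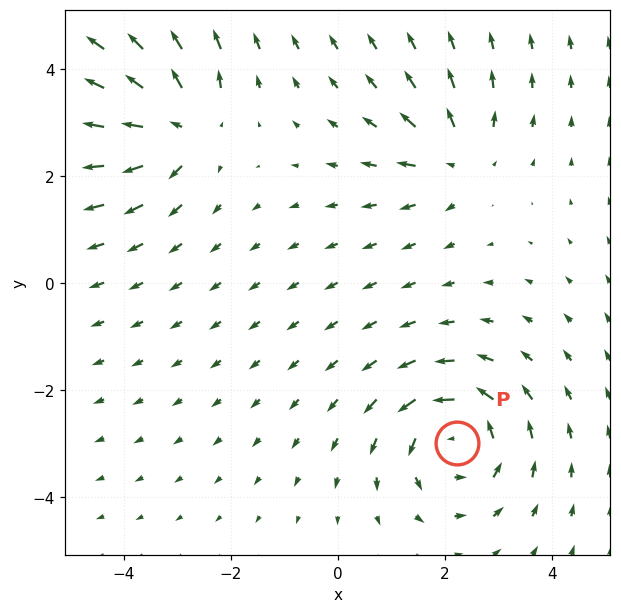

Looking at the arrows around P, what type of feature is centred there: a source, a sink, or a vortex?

At P (2.2, -3.0) the arrows circulate counterclockwise. Divergence ≈0, curl about +5 — near-zero divergence with nonzero curl is a vortex.

vortex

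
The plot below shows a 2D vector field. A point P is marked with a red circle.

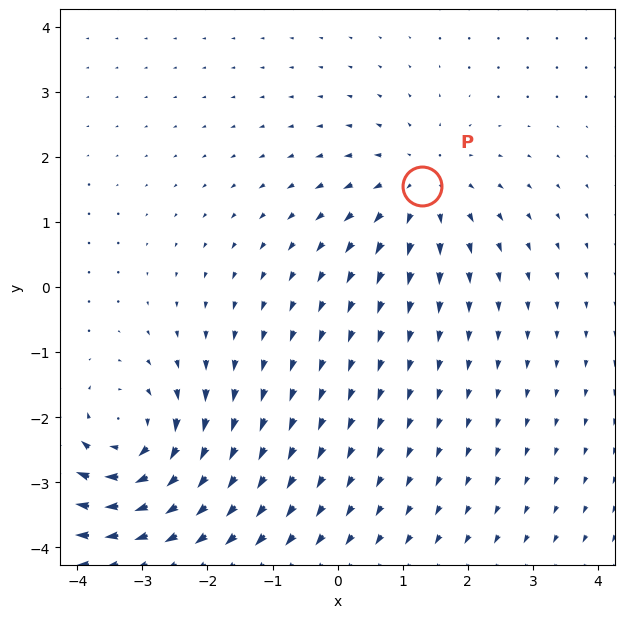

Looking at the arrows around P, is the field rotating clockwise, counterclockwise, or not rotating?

Near P at (1.3, 1.5) the arrows show no circulation. The curl there is ≈0.

not rotating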